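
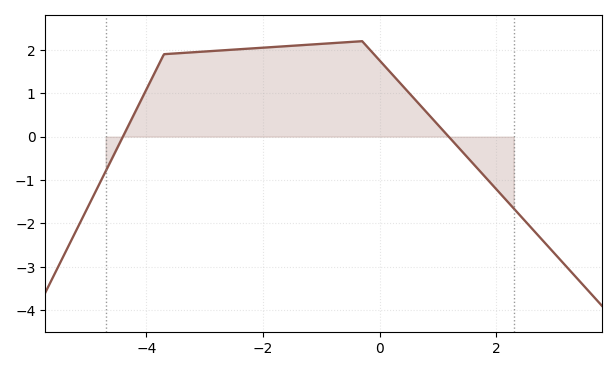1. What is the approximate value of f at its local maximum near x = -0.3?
2.2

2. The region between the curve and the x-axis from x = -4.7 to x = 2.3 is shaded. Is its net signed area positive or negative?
positive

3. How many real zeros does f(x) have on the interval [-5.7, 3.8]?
2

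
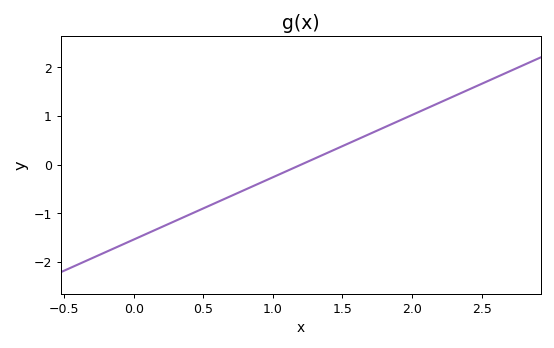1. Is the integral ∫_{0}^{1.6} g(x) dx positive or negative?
negative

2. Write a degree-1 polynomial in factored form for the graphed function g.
y = 1.28(x - 1.2)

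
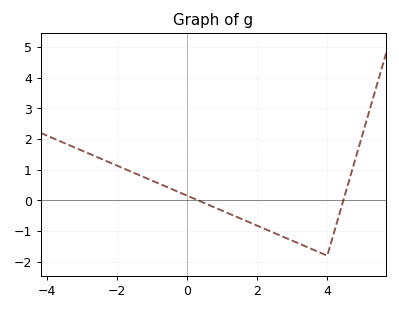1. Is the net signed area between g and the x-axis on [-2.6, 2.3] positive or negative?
positive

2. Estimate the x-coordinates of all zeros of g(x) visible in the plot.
0.316, 4.46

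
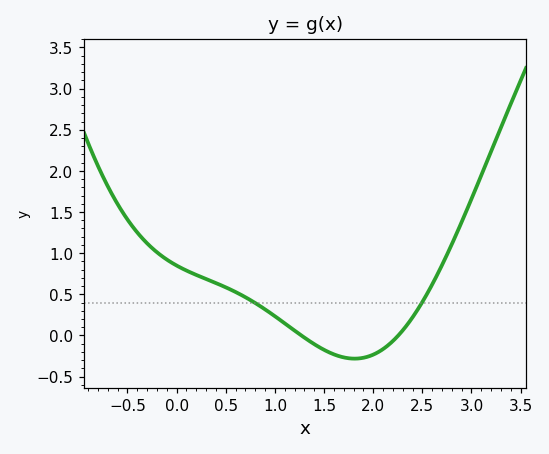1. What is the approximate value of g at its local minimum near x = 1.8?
-0.282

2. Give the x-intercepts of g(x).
1.27, 2.26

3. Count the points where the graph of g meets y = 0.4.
2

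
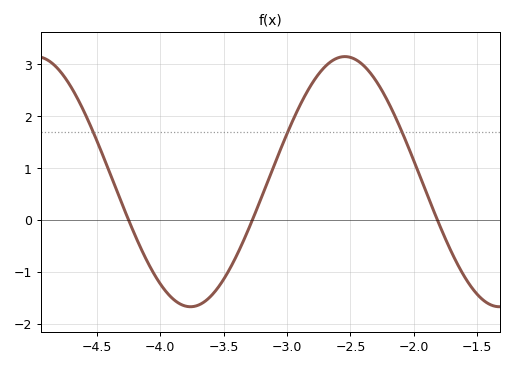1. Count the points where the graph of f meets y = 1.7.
3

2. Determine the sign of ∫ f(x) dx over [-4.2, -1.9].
positive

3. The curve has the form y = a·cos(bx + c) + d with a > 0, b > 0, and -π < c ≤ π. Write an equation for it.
y = 2.41cos(2.58x + 0.28) + 0.74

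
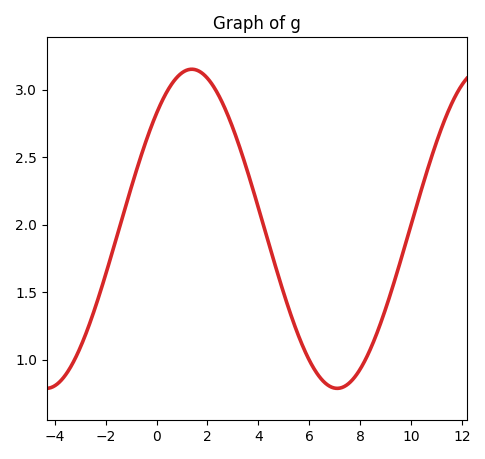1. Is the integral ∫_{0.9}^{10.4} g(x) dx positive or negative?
positive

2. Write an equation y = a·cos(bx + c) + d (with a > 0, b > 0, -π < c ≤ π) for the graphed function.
y = 1.18cos(0.55x - 0.76) + 1.97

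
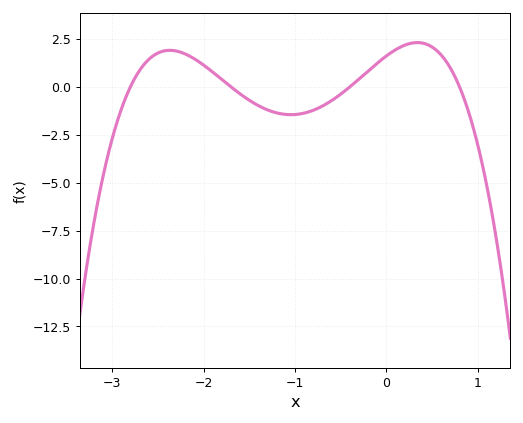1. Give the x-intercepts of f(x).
-2.8, -1.7, -0.4, 0.8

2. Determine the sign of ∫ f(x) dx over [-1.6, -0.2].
negative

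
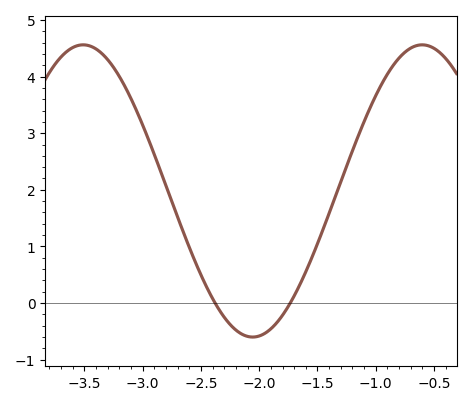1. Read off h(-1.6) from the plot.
0.555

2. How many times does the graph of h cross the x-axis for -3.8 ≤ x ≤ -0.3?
2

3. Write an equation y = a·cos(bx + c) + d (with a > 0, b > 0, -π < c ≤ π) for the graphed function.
y = 2.58cos(2.16x + 1.3) + 1.98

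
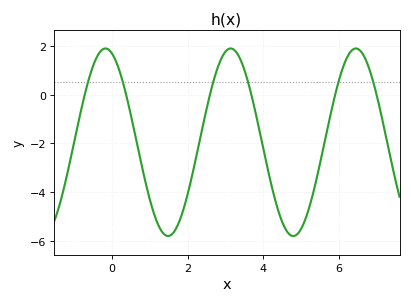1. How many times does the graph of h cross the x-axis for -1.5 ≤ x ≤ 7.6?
6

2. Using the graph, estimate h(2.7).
0.6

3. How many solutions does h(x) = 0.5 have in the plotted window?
6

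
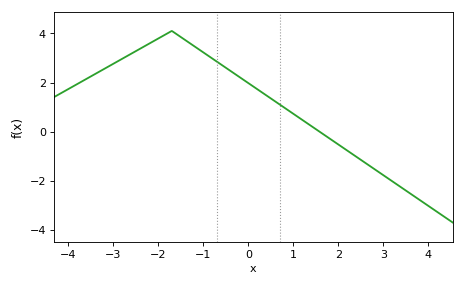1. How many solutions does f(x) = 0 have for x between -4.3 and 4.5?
1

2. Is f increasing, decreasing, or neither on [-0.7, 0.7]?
decreasing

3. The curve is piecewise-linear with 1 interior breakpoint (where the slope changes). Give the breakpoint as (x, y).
(-1.7, 4.1)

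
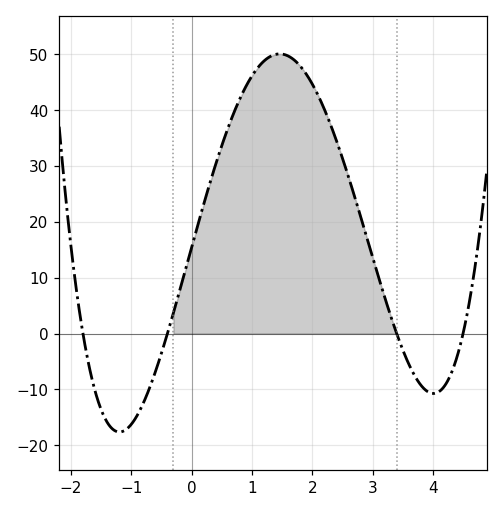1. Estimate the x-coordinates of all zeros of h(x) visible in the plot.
-1.8, -0.4, 3.4, 4.5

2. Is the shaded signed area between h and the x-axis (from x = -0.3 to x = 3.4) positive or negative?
positive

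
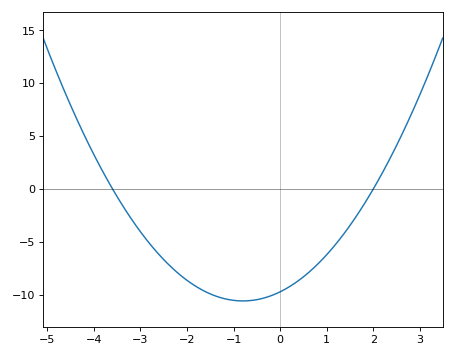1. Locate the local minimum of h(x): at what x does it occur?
-0.8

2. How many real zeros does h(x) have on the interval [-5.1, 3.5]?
2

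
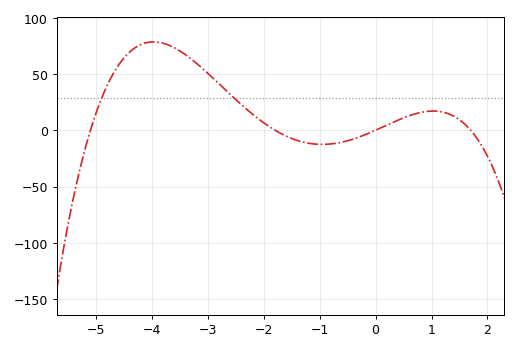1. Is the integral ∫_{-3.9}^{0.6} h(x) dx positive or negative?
positive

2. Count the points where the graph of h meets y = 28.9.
2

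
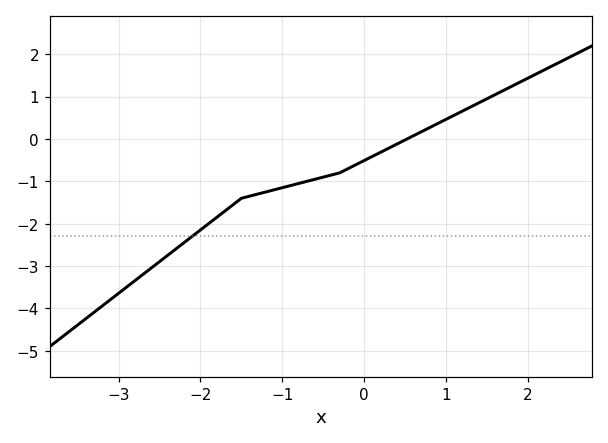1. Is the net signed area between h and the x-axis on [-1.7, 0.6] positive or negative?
negative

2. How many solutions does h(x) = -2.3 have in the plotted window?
1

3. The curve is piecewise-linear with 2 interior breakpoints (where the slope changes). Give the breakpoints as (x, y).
(-1.5, -1.4); (-0.3, -0.8)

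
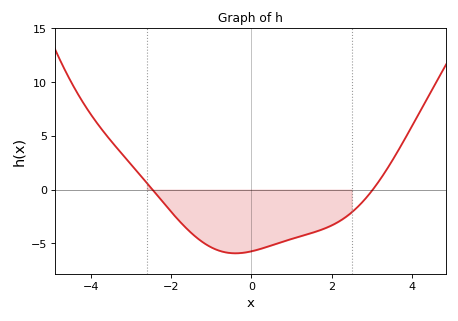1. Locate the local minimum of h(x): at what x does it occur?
-0.4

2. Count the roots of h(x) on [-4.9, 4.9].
2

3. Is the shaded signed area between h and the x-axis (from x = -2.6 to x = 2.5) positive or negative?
negative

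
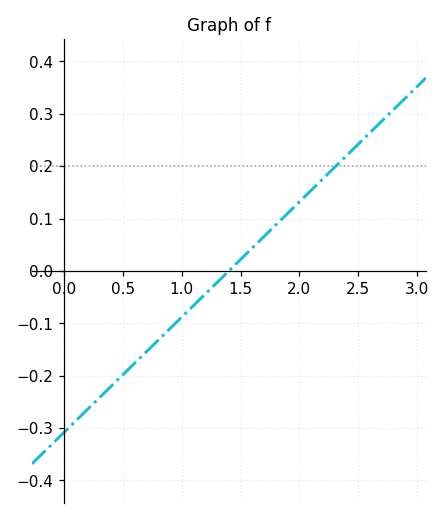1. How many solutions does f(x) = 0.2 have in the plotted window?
1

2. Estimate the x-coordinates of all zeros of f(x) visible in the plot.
1.4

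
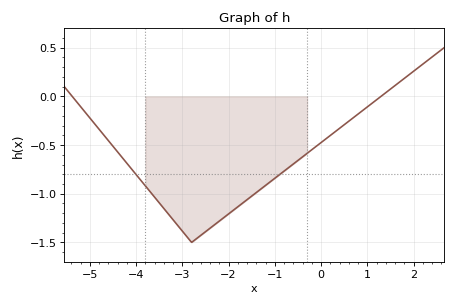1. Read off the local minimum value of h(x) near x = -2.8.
-1.5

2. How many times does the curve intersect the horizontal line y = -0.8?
2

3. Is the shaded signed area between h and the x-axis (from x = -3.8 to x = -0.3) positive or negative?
negative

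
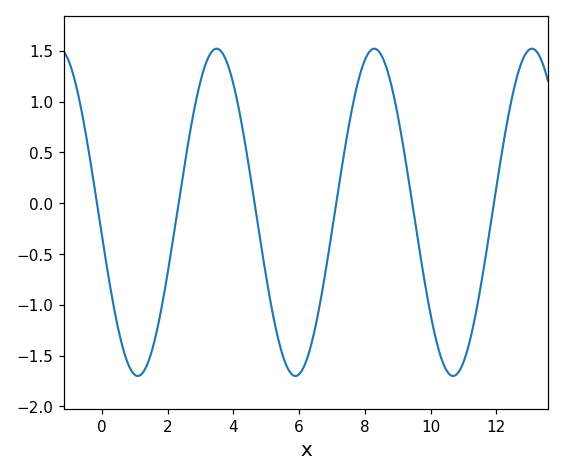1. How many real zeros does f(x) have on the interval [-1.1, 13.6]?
6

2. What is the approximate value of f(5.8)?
-1.69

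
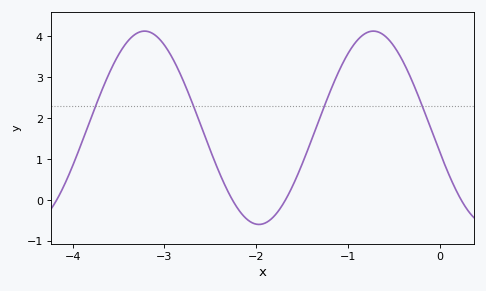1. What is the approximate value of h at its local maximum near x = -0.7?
4.1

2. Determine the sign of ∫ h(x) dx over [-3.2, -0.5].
positive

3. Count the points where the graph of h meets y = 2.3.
4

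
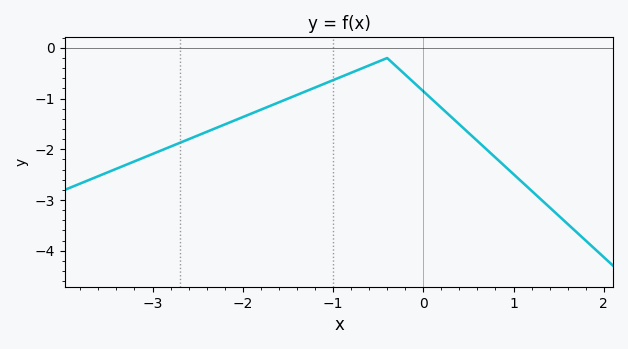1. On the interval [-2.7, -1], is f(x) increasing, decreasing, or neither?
increasing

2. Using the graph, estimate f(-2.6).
-1.8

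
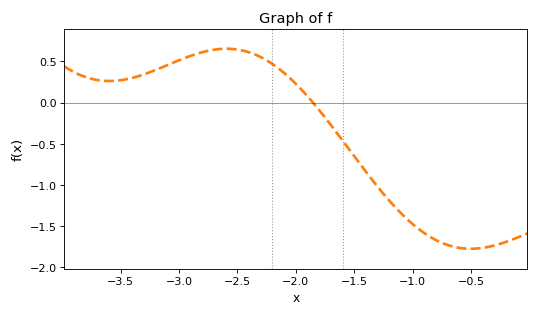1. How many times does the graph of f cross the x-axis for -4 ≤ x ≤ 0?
1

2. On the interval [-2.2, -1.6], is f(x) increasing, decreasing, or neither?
decreasing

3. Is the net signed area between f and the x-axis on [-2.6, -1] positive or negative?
negative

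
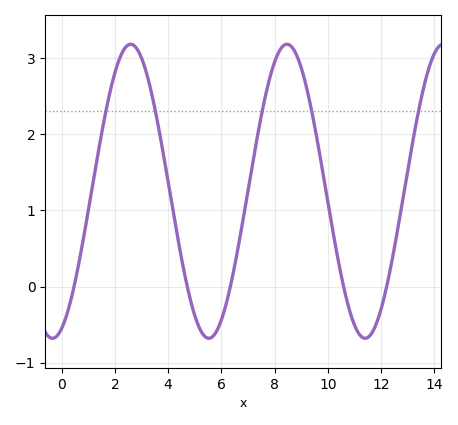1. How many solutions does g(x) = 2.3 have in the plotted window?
5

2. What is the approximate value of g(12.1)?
-0.2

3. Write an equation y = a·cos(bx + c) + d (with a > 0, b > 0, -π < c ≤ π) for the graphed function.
y = 1.93cos(1.1x - 2.8) + 1.25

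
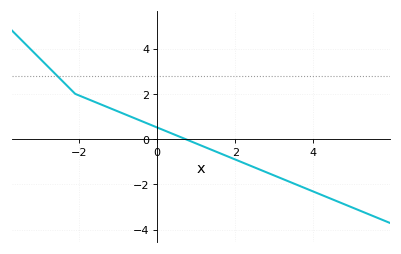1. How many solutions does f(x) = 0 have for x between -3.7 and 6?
1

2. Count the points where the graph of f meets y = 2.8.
1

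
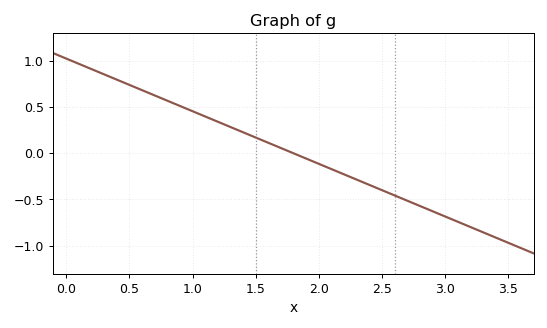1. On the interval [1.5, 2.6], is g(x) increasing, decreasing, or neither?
decreasing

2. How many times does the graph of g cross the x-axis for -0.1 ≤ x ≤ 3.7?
1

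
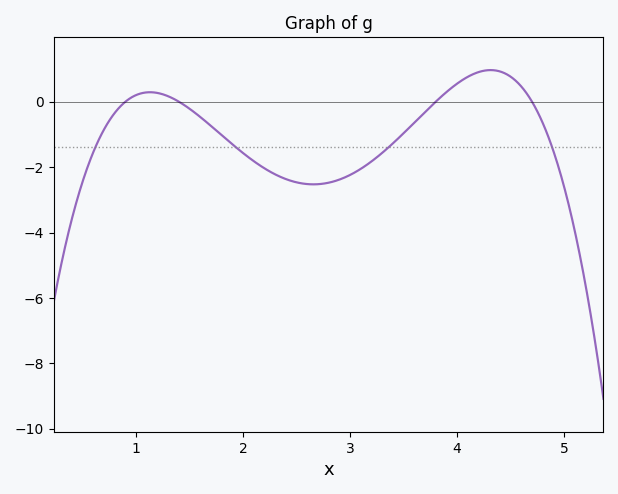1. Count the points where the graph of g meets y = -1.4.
4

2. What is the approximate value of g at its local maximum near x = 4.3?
0.967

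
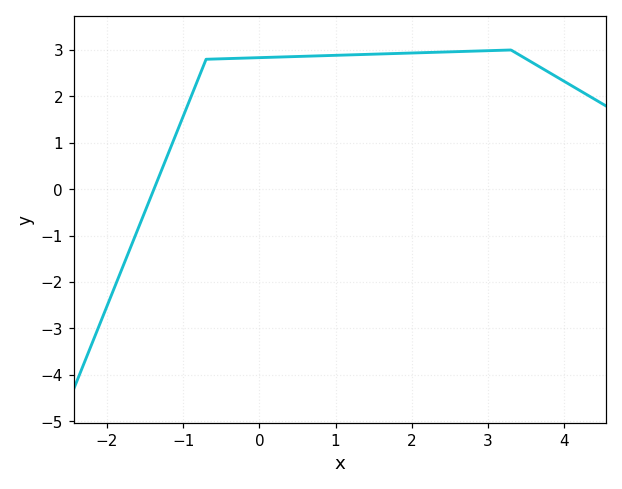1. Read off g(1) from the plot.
2.9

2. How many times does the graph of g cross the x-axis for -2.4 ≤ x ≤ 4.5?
1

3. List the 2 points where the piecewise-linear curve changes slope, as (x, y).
(-0.7, 2.8); (3.3, 3)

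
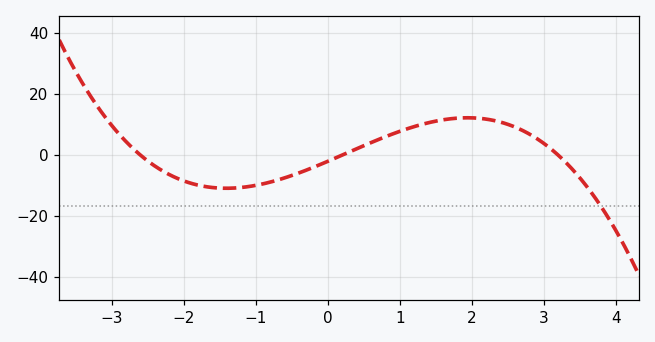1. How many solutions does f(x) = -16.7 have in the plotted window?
1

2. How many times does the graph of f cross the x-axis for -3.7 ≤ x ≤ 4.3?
3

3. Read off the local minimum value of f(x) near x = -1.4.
-10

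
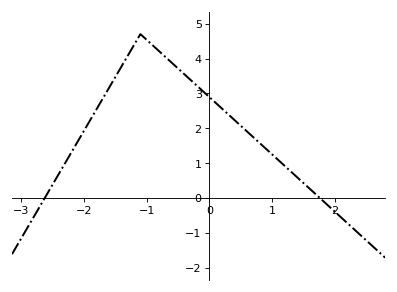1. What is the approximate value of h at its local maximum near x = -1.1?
4.7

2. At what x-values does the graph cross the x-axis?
-2.6, 1.8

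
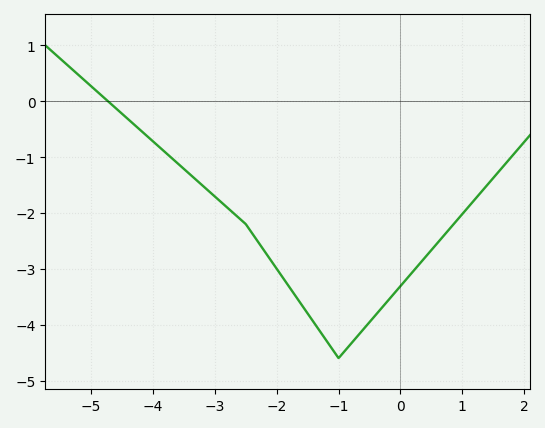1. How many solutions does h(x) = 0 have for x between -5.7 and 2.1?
1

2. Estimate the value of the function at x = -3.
-1.71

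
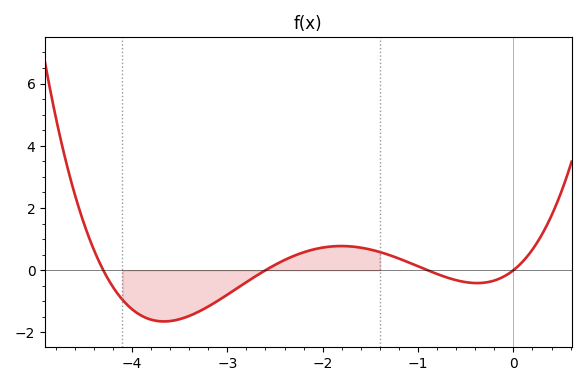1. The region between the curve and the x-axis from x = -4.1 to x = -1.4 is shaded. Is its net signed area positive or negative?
negative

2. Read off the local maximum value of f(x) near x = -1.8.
0.778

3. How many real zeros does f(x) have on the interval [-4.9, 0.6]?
4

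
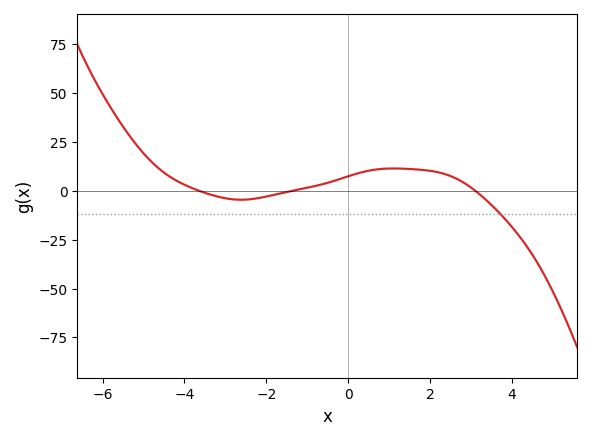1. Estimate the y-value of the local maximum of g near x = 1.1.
12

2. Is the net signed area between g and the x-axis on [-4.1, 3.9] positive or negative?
positive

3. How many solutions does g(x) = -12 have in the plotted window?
1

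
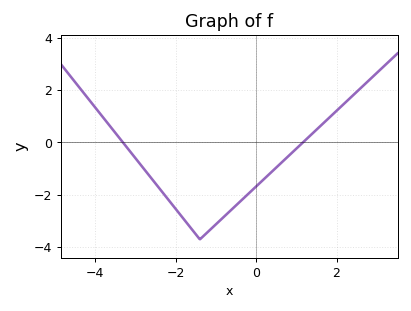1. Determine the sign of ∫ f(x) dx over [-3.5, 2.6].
negative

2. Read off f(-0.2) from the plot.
-1.97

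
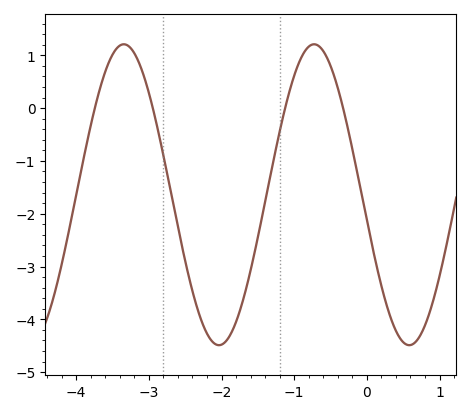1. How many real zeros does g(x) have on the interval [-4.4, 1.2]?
4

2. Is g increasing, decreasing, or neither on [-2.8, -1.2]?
neither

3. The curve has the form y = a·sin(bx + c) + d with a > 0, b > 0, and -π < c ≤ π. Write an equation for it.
y = 2.85sin(2.4x - 3) - 1.64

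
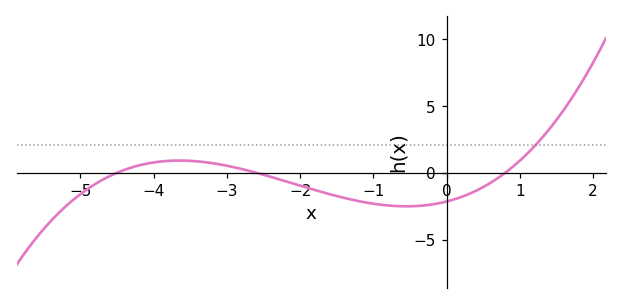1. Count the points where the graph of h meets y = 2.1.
1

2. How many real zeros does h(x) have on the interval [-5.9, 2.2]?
3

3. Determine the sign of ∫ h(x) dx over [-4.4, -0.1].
negative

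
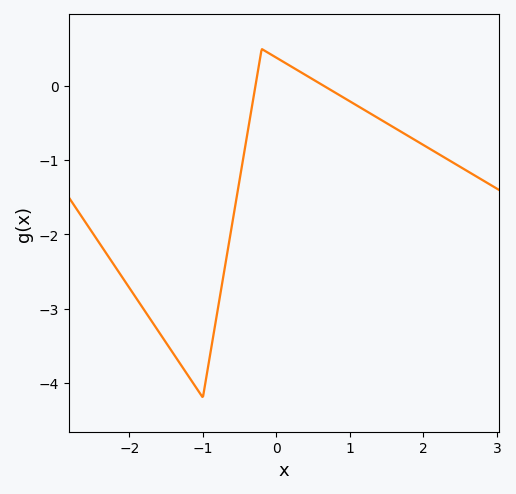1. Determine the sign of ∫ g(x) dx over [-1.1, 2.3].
negative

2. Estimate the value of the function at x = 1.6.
-0.559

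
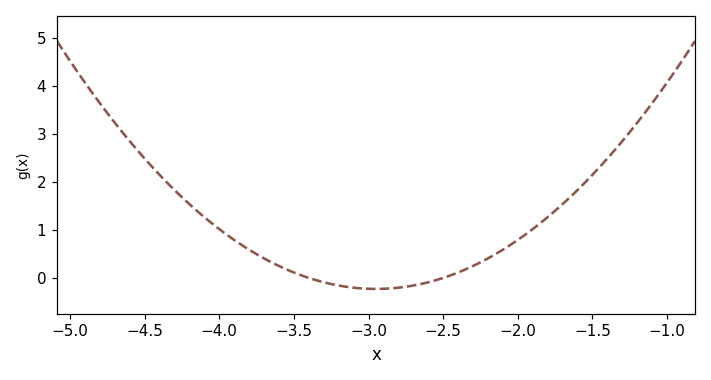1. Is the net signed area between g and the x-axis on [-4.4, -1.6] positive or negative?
positive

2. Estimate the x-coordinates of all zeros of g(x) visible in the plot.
-3.4, -2.5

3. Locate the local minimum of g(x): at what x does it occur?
-2.95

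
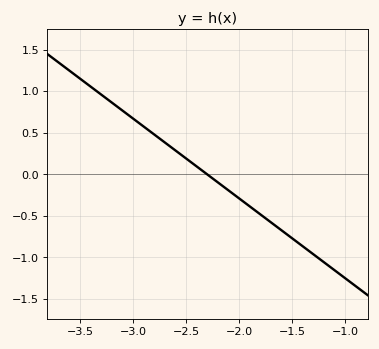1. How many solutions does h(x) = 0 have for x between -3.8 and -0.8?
1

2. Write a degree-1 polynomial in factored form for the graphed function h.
y = -0.96(x + 2.3)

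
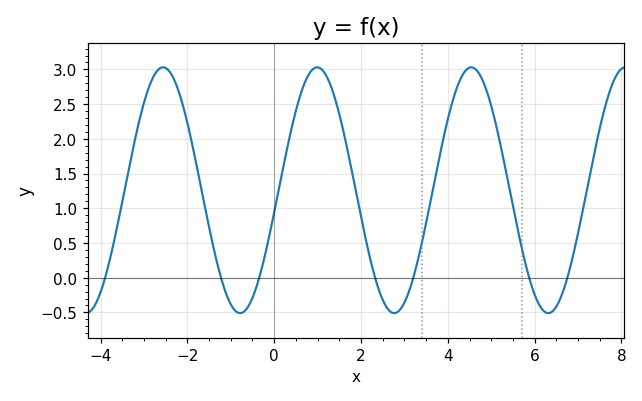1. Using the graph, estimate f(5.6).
0.75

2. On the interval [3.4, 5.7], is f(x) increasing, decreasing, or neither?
neither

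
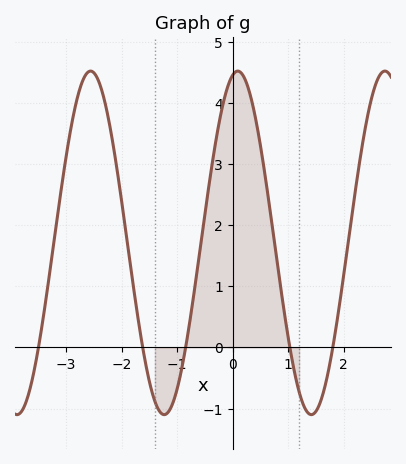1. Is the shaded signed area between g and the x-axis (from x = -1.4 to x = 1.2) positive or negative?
positive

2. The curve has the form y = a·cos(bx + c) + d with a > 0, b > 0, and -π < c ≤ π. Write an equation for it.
y = 2.81cos(2.37x - 0.22) + 1.71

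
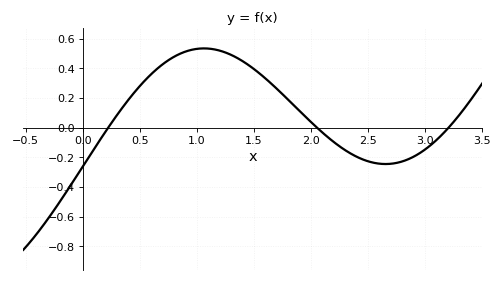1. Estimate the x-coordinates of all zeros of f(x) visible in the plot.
0.224, 2.05, 3.21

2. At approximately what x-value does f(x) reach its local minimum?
2.66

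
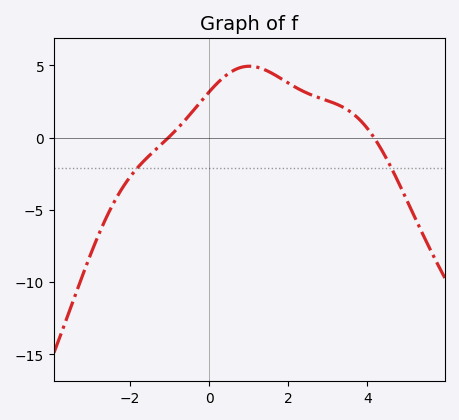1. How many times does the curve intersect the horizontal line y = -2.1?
2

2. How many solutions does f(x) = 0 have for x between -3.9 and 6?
2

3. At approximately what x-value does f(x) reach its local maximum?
1.01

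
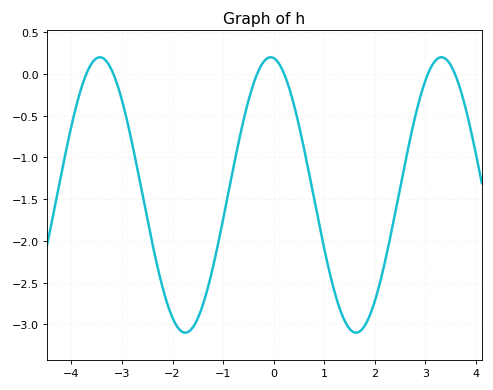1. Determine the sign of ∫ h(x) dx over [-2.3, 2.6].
negative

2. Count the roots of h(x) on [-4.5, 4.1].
6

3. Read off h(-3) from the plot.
-0.315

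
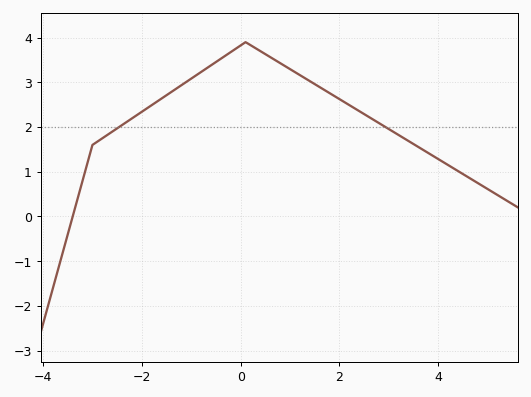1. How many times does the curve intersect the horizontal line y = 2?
2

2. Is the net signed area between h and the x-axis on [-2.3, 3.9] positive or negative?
positive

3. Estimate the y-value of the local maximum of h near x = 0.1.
3.9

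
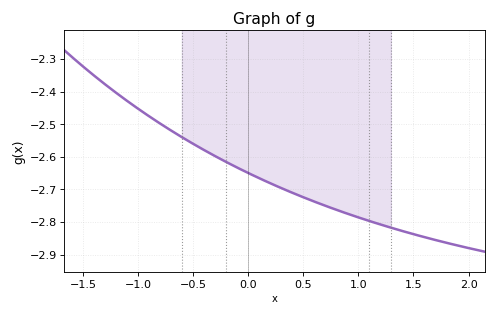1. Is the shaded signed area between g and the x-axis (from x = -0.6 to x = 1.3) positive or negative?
negative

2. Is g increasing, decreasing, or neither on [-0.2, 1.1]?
decreasing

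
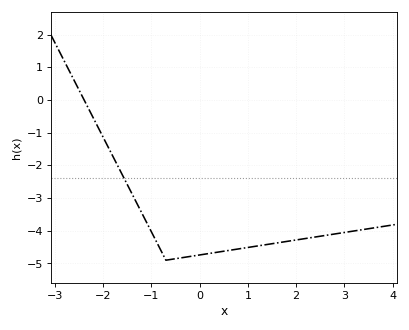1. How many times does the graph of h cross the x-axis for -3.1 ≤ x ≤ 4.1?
1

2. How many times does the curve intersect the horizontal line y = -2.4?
1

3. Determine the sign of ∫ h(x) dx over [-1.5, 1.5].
negative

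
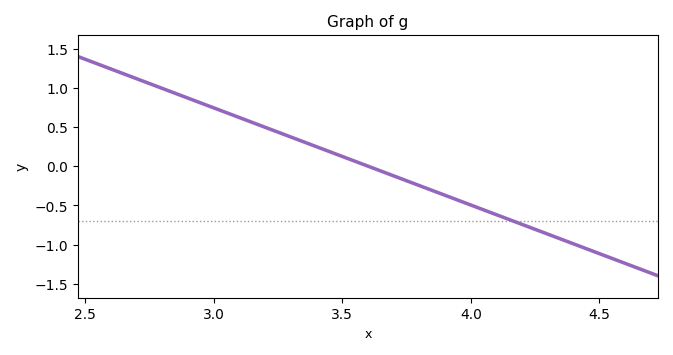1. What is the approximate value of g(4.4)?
-0.992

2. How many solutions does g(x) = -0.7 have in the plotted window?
1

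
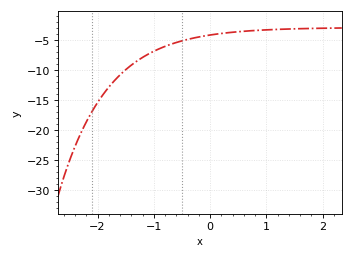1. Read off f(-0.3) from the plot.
-4.5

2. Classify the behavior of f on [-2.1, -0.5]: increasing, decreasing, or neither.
increasing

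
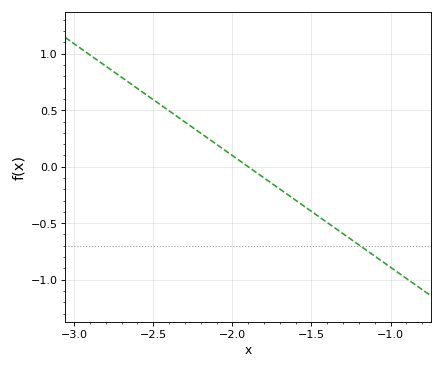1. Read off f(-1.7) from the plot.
-0.2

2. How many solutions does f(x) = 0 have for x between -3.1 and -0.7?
1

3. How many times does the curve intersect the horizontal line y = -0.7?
1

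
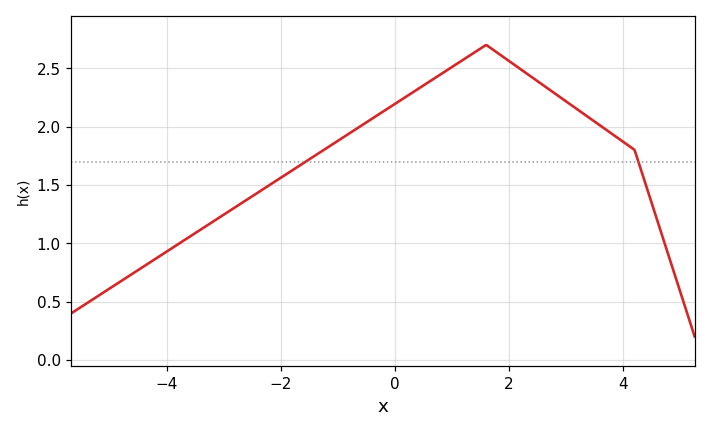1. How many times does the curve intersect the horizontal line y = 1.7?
2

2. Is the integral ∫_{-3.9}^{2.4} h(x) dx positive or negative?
positive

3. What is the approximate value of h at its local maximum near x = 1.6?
2.7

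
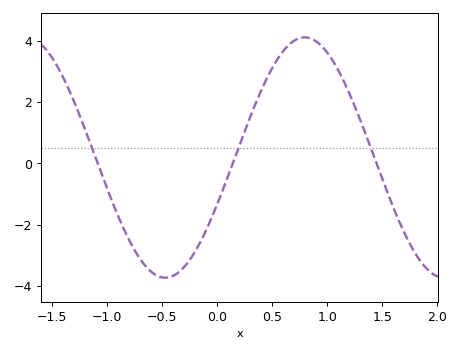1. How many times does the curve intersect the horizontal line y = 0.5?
3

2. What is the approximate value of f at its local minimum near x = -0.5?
-3.8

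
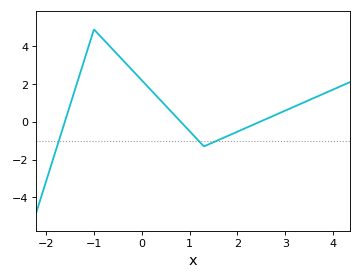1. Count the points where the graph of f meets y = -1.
3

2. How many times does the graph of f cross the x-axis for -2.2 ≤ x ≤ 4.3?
3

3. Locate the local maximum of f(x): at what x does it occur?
-1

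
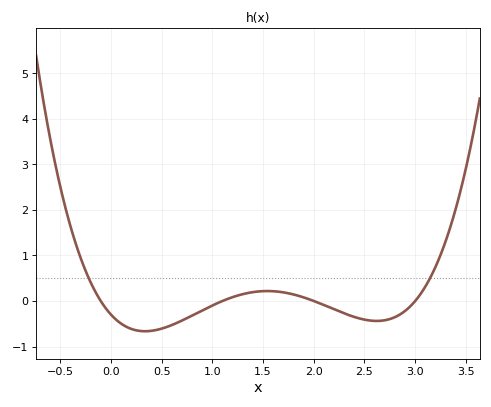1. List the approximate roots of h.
-0.1, 1.1, 2, 3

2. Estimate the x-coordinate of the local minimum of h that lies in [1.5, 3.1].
2.62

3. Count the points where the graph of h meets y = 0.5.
2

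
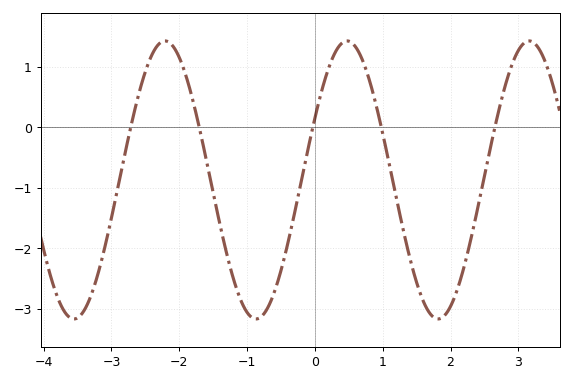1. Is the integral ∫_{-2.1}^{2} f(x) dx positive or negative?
negative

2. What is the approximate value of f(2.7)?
0.2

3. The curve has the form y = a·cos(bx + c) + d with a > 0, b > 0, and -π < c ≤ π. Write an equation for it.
y = 2.3cos(2.3x - 1.1) - 0.87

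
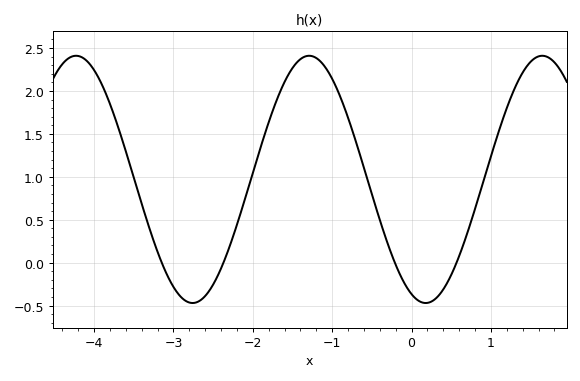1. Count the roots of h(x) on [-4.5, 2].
4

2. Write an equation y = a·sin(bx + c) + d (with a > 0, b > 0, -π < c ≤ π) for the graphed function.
y = 1.44sin(2.14x - 1.95) + 0.97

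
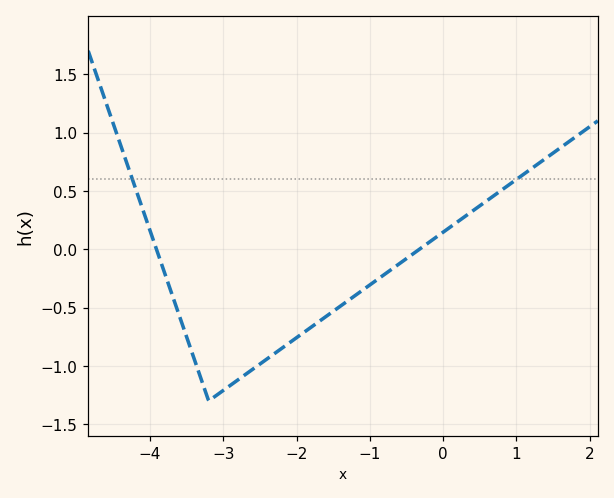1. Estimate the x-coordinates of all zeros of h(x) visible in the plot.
-3.91, -0.322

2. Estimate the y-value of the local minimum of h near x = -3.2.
-1.3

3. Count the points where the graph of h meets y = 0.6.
2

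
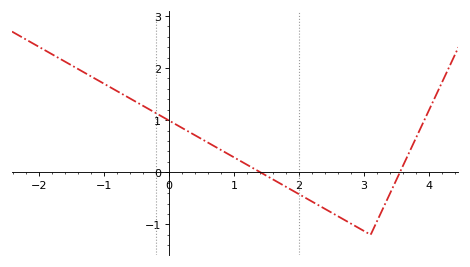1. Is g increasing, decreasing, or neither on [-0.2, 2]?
decreasing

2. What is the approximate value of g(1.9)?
-0.4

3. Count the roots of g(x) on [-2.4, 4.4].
2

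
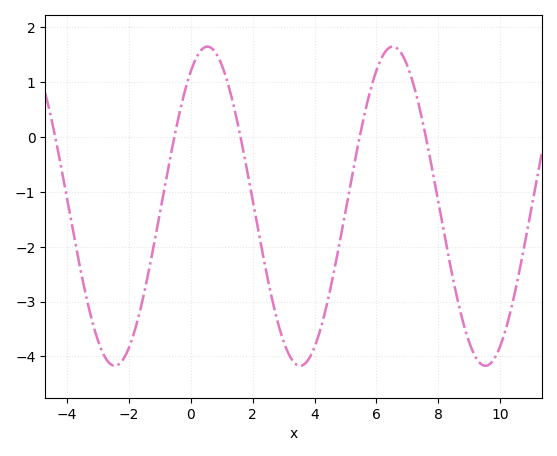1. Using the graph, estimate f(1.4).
0.5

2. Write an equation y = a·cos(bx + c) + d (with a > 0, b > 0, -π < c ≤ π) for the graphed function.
y = 2.91cos(1.1x - 0.57) - 1.26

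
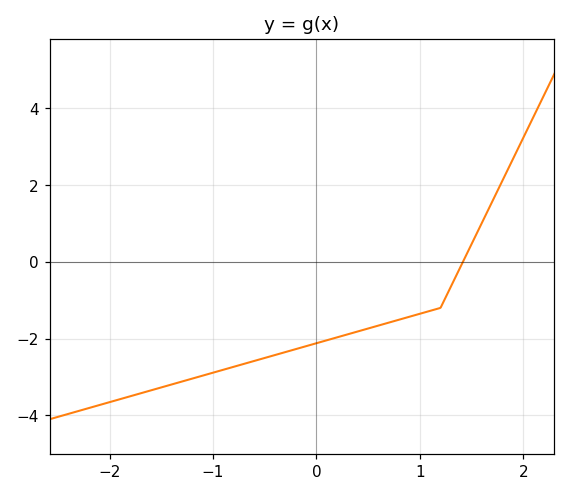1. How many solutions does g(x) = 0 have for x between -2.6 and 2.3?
1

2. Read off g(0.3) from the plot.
-1.89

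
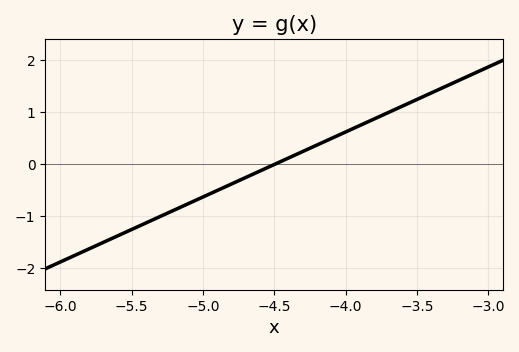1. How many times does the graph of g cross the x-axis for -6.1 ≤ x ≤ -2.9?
1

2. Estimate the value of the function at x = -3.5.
1.2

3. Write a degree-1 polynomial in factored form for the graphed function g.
y = 1.25(x + 4.5)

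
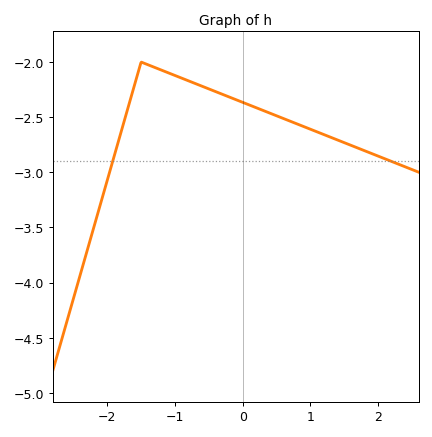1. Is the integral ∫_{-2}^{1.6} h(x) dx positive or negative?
negative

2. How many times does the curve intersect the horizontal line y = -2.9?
2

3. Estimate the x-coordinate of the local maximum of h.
-1.5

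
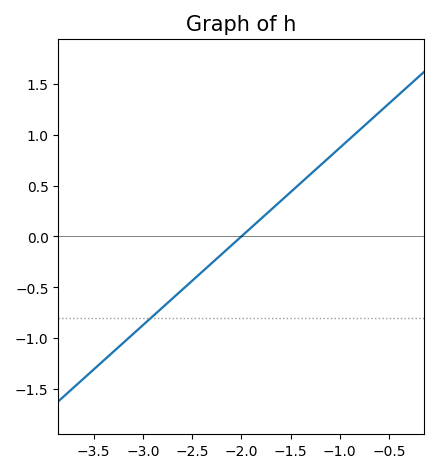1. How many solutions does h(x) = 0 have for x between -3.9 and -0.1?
1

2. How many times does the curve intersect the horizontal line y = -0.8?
1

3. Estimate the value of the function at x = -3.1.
-0.957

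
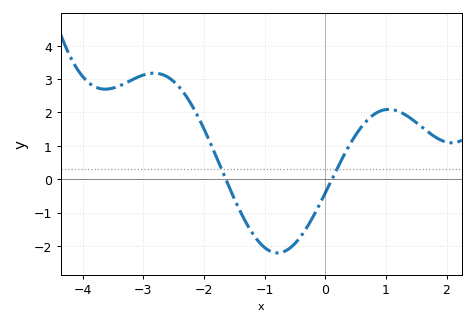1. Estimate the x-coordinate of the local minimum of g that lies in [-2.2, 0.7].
-0.8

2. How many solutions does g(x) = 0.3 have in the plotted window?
2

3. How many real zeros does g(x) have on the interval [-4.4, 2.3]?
2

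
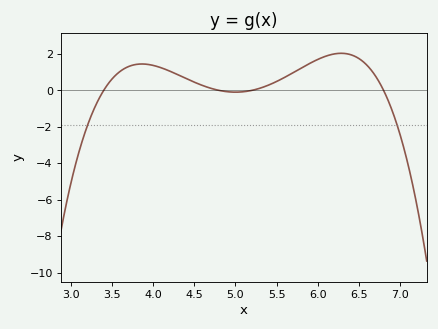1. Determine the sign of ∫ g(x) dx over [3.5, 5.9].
positive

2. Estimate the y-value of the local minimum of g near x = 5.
-0.098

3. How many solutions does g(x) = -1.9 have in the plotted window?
2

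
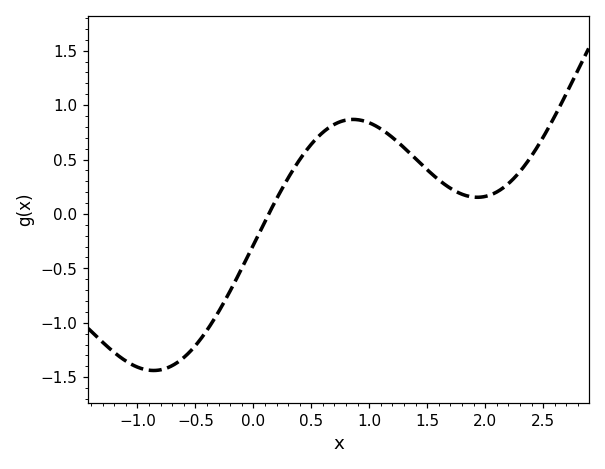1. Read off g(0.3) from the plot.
0.35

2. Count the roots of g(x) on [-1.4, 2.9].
1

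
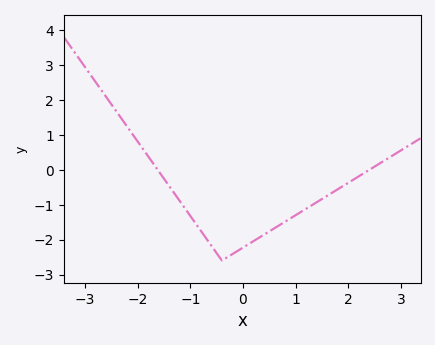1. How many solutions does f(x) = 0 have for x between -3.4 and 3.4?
2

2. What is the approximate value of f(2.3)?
-0.094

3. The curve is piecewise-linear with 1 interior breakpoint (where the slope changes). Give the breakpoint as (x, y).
(-0.4, -2.6)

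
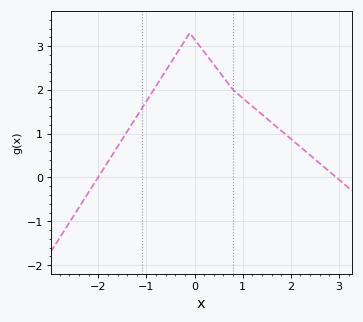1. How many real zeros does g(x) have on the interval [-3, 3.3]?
2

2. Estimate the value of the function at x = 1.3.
1.5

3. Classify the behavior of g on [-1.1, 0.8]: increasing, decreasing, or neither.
neither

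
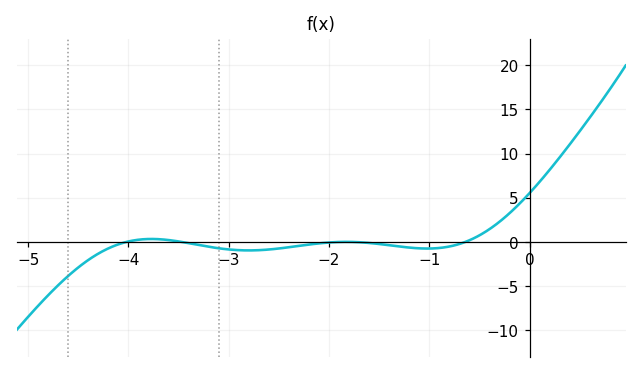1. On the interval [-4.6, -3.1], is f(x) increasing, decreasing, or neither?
neither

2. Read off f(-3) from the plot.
-1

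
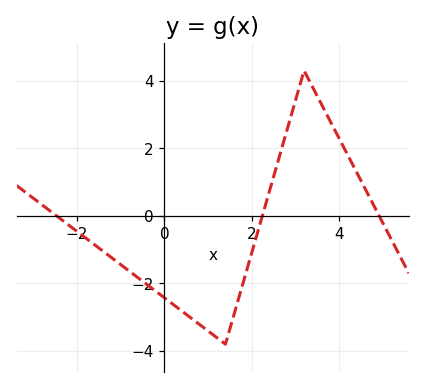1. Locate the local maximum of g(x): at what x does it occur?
3.2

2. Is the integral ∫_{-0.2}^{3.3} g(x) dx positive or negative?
negative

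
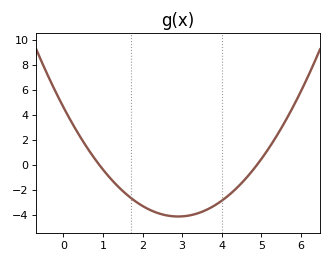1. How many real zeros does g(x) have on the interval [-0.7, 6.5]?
2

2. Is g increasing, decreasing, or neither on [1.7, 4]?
neither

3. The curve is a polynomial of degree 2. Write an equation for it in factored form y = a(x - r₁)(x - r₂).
y = 1.04(x - 0.9)(x - 4.9)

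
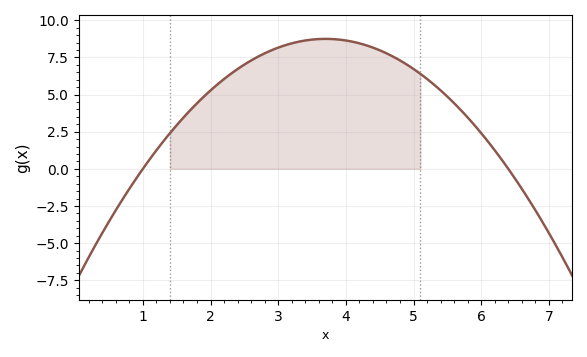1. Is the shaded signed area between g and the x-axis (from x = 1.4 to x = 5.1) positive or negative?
positive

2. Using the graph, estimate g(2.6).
7.2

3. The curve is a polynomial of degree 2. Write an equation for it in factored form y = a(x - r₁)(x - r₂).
y = -1.2(x - 1)(x - 6.4)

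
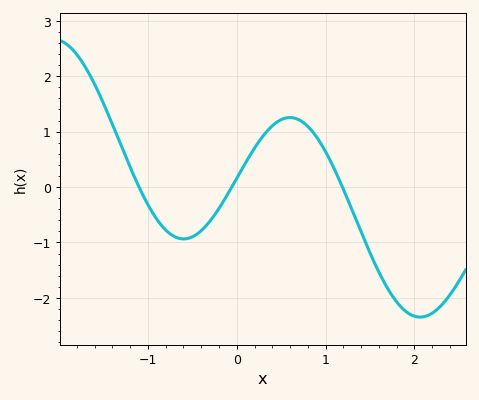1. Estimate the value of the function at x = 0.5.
1.22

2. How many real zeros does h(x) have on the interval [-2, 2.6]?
3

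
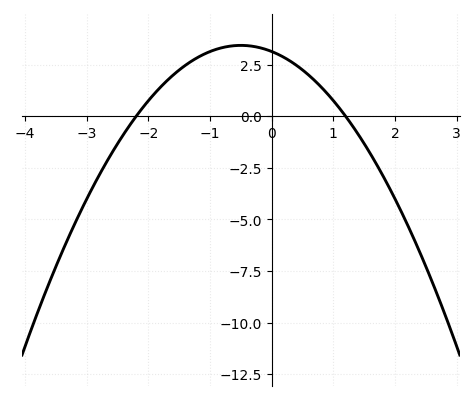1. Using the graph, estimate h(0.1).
3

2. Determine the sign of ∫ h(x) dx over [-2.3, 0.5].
positive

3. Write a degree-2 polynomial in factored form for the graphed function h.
y = -1.19(x + 2.2)(x - 1.2)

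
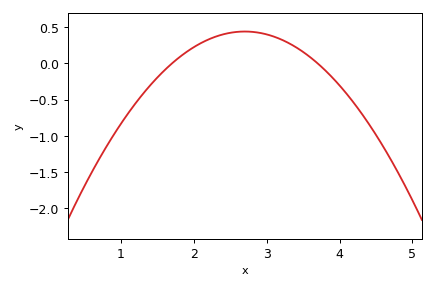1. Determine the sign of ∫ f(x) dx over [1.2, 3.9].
positive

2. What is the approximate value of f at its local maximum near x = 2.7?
0.44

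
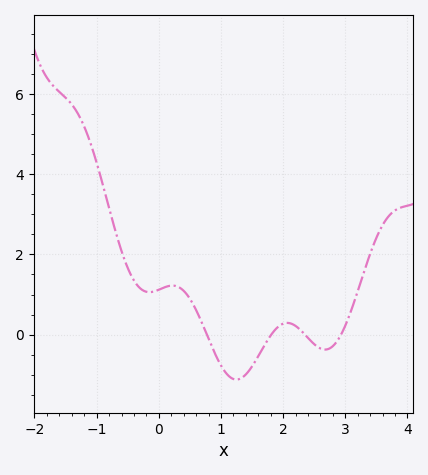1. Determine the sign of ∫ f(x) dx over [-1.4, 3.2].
positive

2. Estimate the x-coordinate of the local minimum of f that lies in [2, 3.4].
2.67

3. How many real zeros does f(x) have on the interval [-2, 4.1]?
4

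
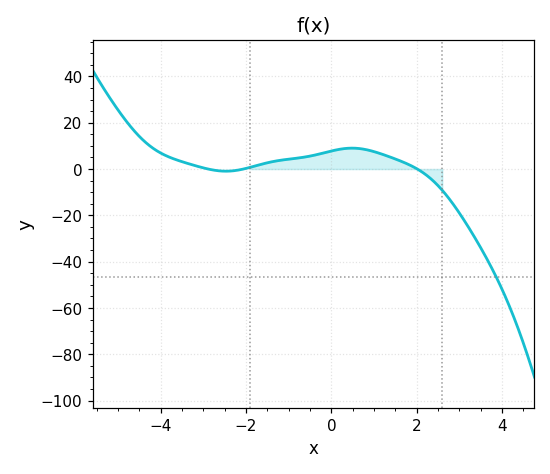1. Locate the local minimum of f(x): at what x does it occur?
-2.47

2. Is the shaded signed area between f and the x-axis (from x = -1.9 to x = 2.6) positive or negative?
positive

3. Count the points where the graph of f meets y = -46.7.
1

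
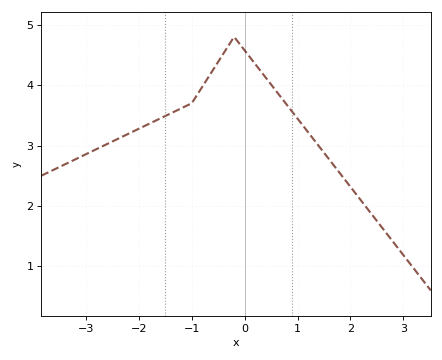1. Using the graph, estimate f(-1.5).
3.49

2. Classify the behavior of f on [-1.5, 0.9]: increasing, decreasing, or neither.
neither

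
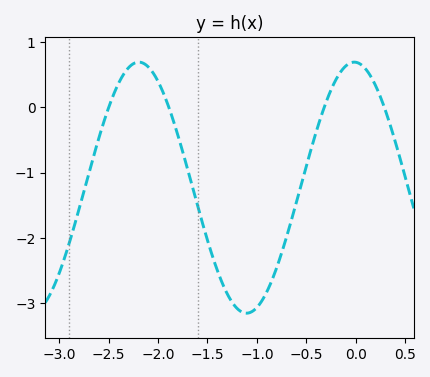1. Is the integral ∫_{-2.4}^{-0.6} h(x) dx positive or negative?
negative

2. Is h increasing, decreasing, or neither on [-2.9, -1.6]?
neither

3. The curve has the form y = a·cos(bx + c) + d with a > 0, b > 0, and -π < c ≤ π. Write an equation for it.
y = 1.92cos(2.9x + 0.04) - 1.23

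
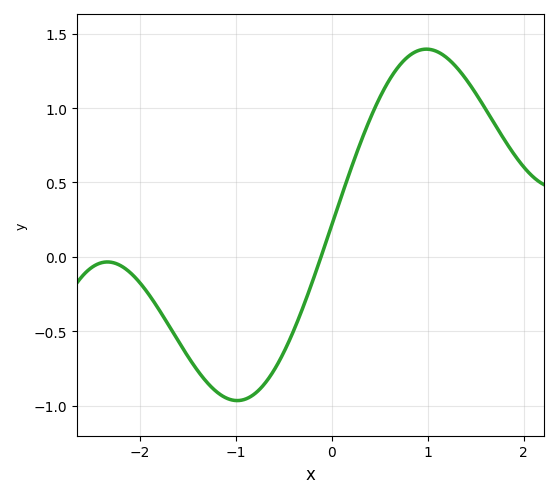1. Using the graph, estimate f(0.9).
1.39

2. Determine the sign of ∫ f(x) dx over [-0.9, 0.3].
negative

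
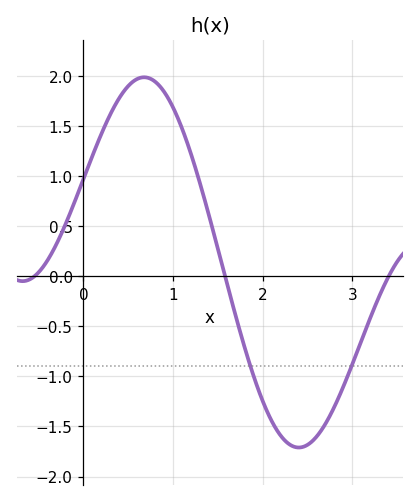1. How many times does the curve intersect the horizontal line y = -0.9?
2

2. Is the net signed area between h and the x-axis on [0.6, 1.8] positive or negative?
positive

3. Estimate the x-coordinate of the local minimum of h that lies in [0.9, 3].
2.4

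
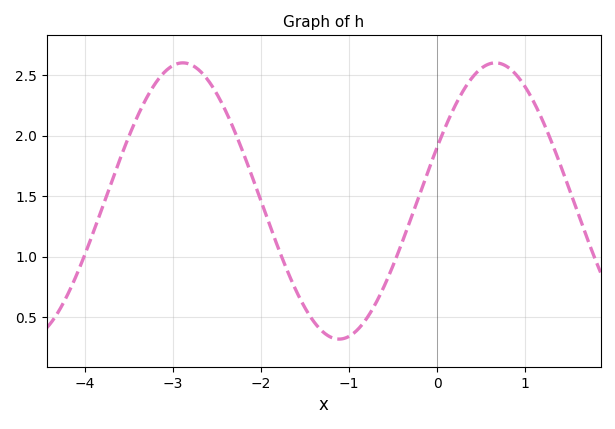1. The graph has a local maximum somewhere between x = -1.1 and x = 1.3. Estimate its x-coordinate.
0.66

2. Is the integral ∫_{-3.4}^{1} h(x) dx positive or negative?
positive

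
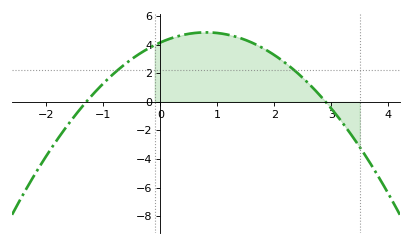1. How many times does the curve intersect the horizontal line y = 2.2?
2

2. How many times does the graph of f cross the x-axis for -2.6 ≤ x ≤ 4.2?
2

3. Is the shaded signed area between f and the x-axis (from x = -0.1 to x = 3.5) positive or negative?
positive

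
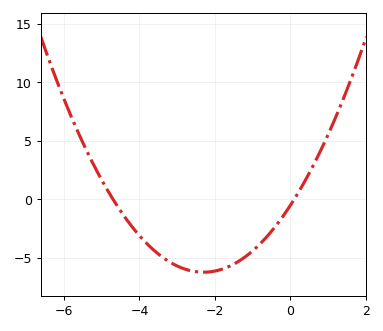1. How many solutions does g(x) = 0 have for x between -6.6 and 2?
2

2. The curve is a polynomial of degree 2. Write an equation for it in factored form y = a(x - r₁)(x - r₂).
y = 1.08(x + 4.7)(x - 0.1)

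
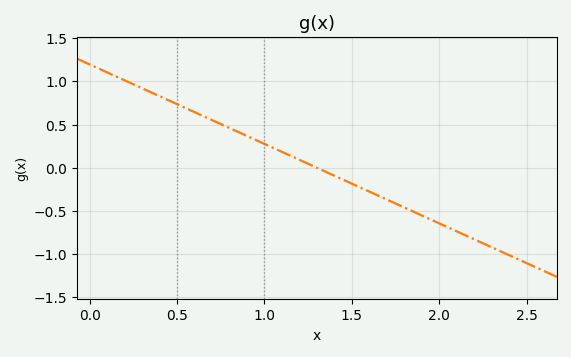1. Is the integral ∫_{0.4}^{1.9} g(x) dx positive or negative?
positive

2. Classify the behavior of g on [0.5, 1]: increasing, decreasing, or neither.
decreasing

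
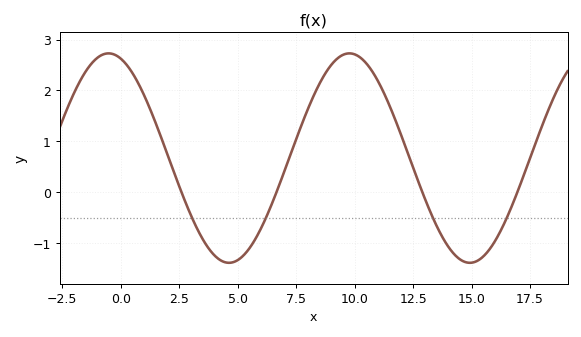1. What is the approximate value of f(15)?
-1.39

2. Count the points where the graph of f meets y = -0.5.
4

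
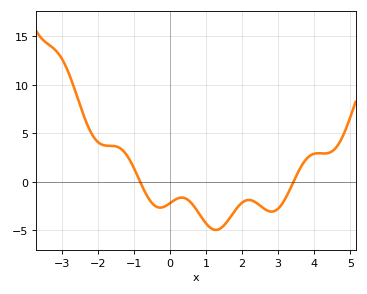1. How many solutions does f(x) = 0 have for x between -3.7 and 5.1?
2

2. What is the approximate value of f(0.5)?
-1.88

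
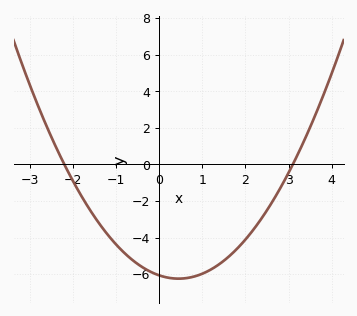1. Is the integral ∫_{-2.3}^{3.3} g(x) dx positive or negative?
negative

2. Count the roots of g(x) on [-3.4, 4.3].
2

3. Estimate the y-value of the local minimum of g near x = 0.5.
-6.2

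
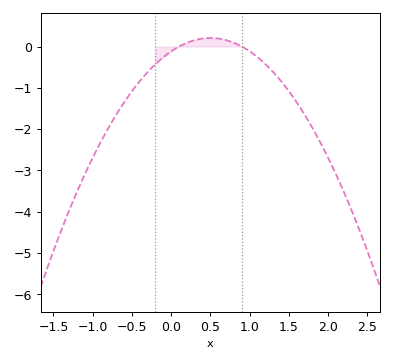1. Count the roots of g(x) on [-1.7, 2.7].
2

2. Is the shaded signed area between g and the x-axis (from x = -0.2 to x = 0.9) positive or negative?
positive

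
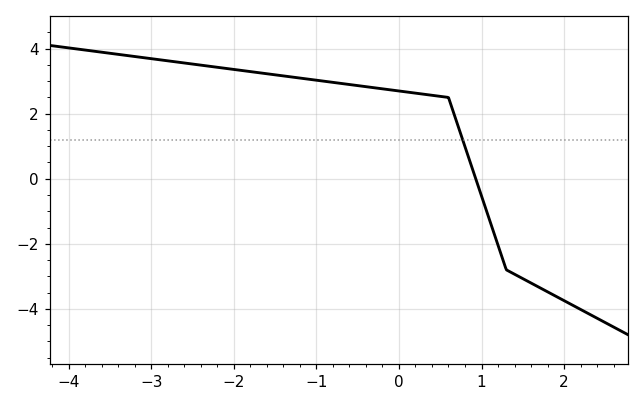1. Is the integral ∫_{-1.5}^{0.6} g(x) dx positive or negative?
positive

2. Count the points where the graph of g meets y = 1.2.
1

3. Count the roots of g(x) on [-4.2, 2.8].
1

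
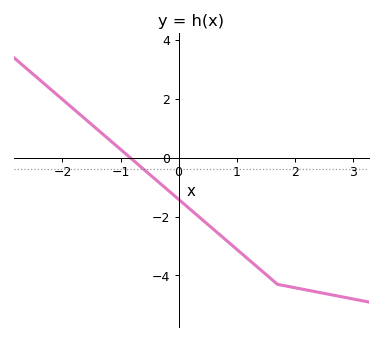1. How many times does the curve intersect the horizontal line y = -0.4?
1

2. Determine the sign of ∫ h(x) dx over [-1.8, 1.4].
negative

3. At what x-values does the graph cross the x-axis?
-0.837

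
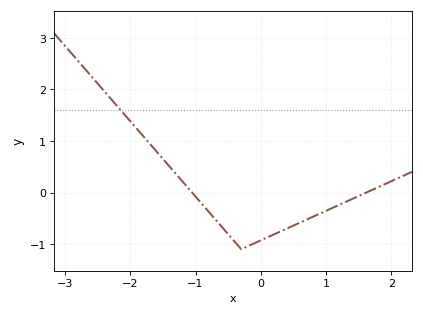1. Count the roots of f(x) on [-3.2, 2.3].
2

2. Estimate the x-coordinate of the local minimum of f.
-0.3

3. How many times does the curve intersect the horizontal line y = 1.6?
1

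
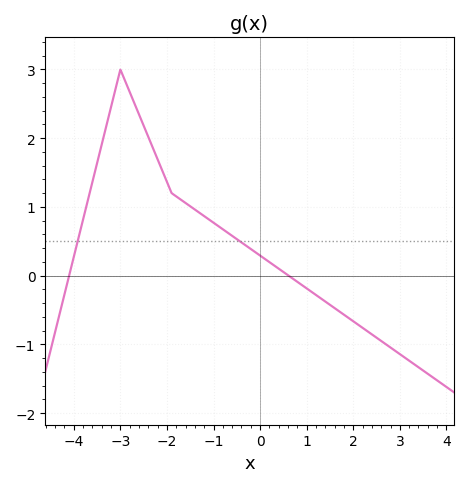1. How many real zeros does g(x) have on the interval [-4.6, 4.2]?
2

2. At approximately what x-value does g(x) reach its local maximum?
-3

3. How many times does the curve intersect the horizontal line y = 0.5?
2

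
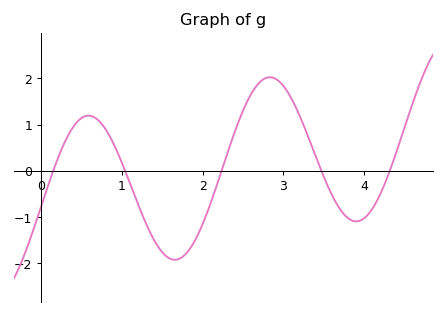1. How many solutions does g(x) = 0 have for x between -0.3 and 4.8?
5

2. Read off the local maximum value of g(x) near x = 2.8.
2.03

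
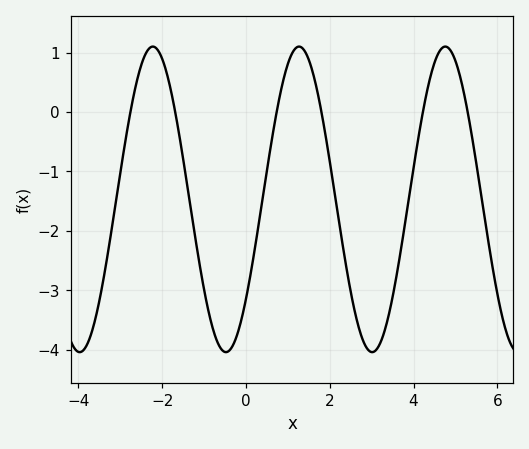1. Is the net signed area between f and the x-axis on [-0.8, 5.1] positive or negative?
negative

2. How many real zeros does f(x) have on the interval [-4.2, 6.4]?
6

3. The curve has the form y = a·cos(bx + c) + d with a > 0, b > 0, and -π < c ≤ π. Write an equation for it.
y = 2.57cos(1.8x - 2.3) - 1.47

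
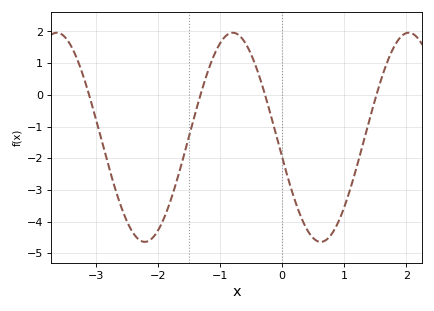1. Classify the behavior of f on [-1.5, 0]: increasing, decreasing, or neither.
neither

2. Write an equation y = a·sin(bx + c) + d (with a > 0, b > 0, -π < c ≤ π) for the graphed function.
y = 3.3sin(2.2x - 3) - 1.34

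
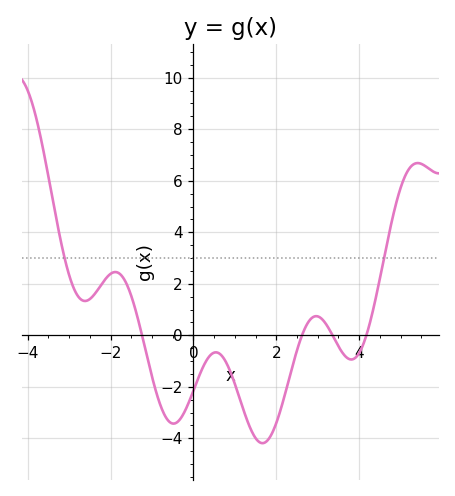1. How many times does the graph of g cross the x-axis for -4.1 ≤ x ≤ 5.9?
4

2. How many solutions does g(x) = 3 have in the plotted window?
2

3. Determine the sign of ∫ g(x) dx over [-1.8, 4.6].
negative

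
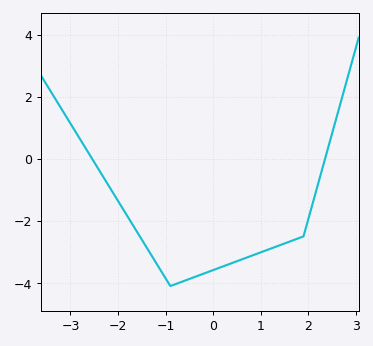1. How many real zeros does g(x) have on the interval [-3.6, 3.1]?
2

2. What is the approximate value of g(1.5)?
-2.73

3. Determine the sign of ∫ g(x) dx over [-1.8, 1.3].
negative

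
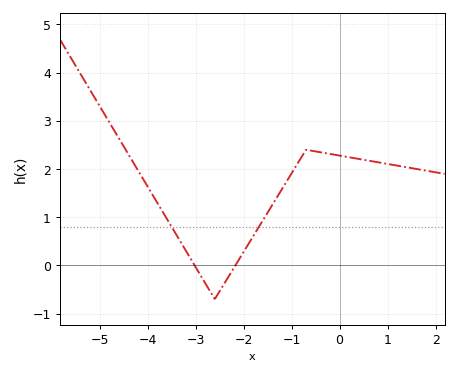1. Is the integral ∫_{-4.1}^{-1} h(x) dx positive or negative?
positive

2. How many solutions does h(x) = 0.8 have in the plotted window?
2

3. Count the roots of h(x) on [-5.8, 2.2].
2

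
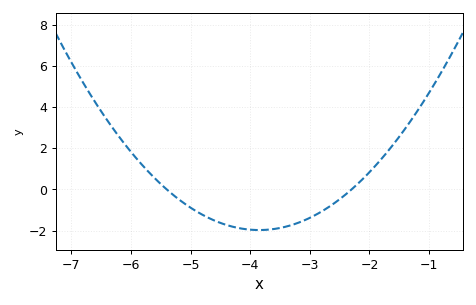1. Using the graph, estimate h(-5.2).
-0.476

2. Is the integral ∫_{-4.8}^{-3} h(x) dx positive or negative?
negative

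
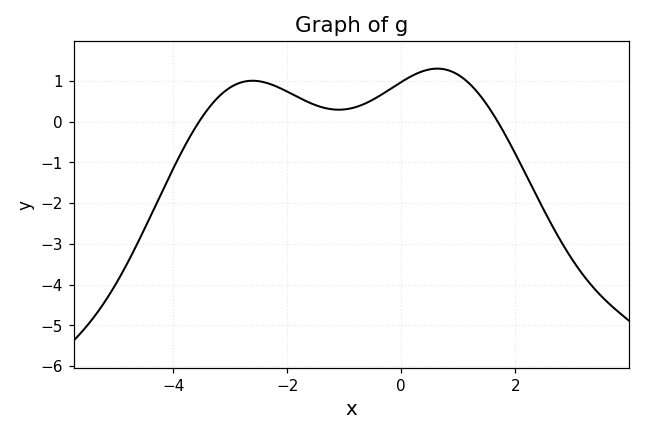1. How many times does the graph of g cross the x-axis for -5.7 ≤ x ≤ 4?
2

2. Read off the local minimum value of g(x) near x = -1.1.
0.3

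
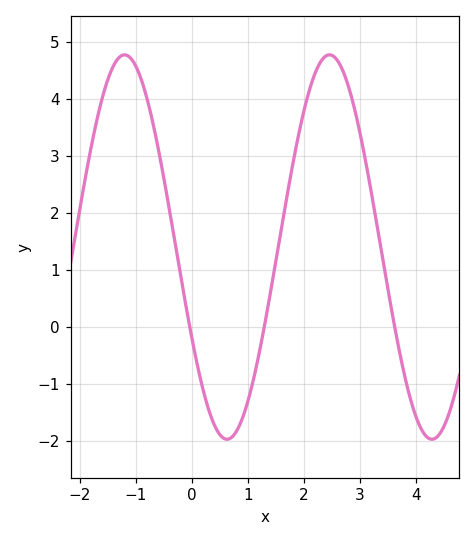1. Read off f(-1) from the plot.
4.6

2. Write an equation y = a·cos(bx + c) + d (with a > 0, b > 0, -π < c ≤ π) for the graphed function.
y = 3.37cos(1.7x + 2.1) + 1.4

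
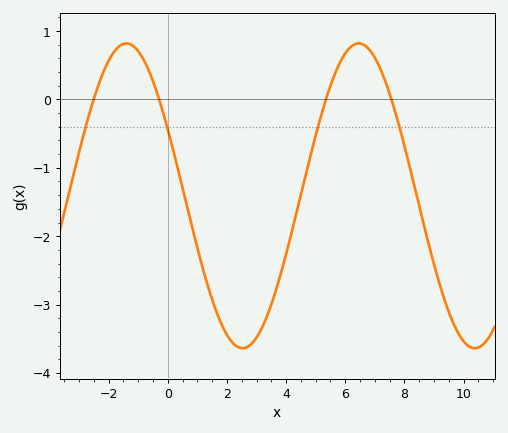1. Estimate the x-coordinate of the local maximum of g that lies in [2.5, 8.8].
6.4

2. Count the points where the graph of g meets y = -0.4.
4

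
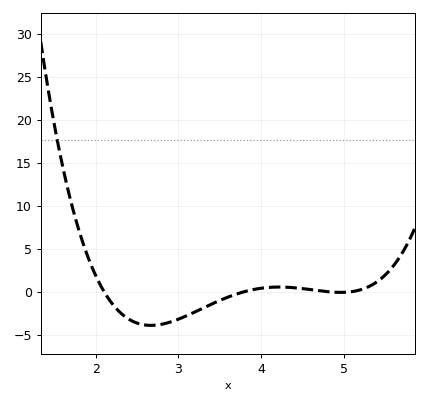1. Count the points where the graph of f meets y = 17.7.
1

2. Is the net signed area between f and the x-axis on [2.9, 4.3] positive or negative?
negative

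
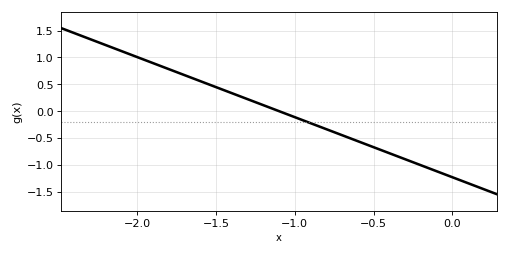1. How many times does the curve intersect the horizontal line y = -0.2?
1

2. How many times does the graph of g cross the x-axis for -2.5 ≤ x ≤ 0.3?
1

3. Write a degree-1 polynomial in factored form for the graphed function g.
y = -1.12(x + 1.1)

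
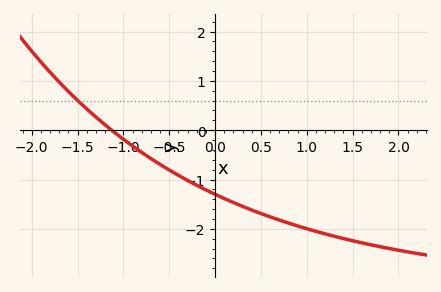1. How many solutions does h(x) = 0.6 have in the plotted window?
1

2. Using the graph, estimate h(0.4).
-1.62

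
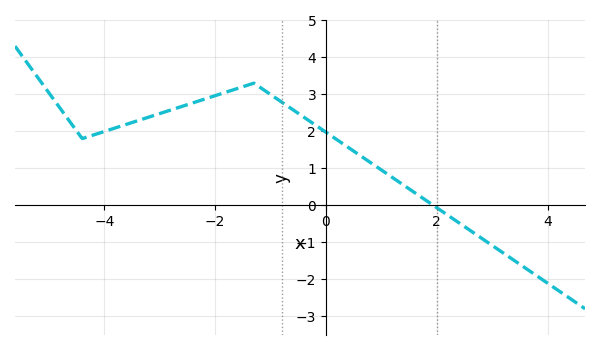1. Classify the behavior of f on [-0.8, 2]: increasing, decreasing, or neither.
decreasing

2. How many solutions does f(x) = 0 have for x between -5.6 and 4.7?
1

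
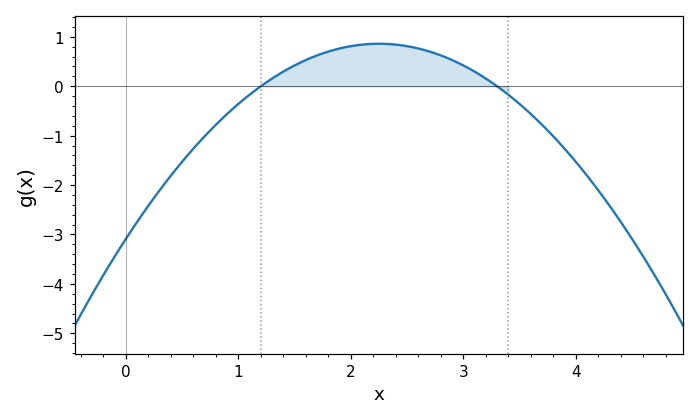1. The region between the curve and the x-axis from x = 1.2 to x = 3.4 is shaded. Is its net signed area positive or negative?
positive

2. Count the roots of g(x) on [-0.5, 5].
2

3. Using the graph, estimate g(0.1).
-2.7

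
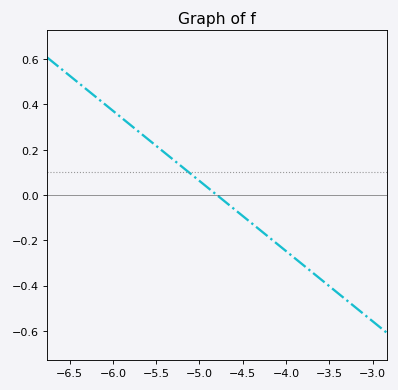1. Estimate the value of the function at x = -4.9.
0.031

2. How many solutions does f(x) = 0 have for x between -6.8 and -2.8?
1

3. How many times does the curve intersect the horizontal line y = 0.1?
1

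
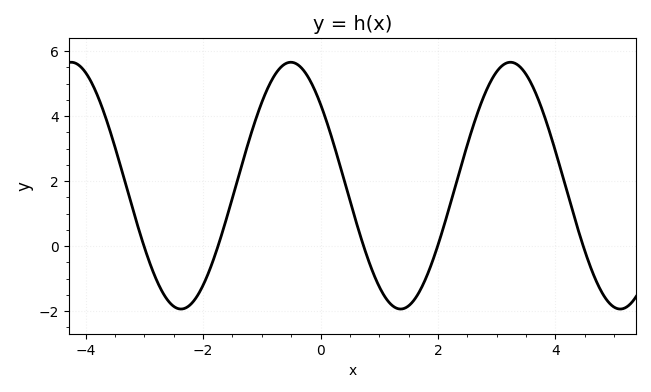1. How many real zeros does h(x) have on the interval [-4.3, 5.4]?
5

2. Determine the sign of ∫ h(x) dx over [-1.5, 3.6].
positive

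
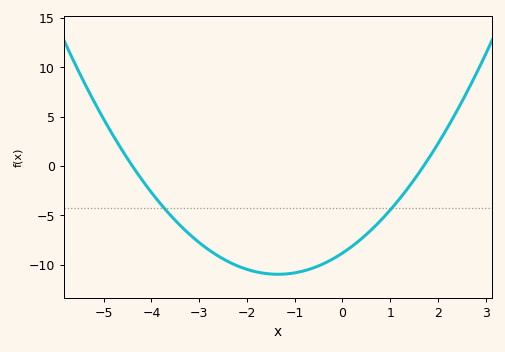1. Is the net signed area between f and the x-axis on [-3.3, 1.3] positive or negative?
negative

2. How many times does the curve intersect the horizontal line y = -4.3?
2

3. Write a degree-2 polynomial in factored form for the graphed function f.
y = 1.18(x + 4.4)(x - 1.7)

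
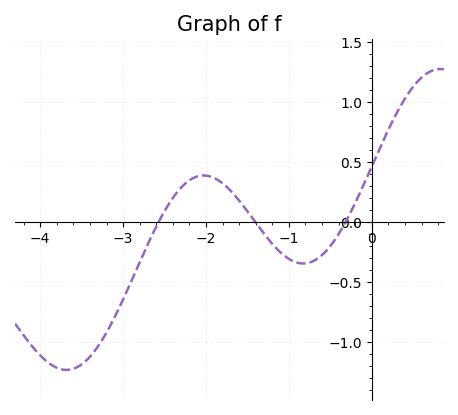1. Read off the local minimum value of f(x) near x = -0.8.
-0.35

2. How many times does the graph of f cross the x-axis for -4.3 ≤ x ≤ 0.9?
3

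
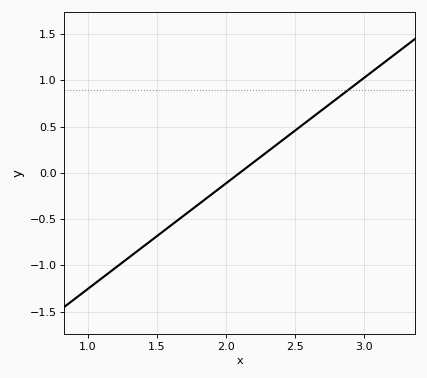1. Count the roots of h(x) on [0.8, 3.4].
1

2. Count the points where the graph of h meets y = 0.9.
1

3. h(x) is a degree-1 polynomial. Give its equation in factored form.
y = 1.14(x - 2.1)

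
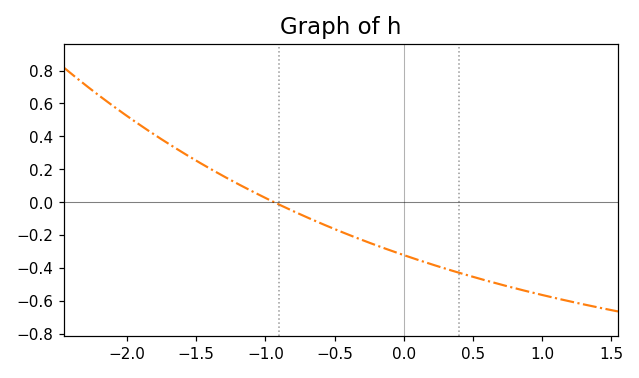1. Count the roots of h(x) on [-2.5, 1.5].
1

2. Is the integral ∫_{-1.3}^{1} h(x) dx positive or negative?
negative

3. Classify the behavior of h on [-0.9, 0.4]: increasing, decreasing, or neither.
decreasing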